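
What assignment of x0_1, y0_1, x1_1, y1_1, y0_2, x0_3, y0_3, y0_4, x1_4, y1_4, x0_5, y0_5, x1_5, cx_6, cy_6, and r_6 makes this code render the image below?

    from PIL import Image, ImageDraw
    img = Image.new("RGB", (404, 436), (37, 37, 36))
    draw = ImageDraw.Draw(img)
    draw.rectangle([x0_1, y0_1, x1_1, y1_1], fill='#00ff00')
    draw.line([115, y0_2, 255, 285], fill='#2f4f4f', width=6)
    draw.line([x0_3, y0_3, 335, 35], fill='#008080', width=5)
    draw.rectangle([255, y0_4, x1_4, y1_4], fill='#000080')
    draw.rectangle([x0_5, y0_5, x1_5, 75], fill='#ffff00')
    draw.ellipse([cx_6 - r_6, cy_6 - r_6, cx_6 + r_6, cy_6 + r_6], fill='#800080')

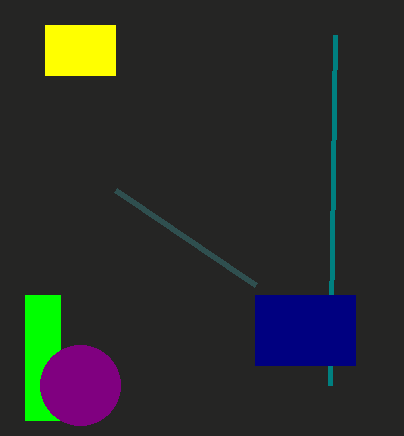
x0_1 = 25; y0_1 = 295; x1_1 = 60; y1_1 = 420; y0_2 = 190; x0_3 = 330; y0_3 = 385; y0_4 = 295; x1_4 = 355; y1_4 = 365; x0_5 = 45; y0_5 = 25; x1_5 = 115; cx_6 = 80; cy_6 = 385; r_6 = 40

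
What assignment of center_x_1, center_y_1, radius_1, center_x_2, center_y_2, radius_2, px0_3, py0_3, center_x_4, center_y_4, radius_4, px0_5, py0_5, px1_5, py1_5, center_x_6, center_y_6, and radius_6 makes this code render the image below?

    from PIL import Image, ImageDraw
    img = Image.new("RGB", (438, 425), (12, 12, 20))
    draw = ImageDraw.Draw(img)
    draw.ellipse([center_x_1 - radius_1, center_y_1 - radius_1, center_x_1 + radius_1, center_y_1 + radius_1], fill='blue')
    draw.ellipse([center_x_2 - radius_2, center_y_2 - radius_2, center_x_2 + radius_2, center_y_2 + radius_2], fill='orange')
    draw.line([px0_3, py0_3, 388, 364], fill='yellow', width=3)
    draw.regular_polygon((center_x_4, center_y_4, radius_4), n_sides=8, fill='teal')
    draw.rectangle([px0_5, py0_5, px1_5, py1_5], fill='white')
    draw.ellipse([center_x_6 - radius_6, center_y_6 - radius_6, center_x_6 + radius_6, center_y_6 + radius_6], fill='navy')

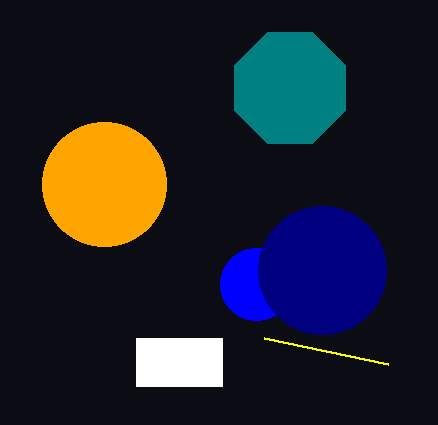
center_x_1 = 256
center_y_1 = 284
radius_1 = 36
center_x_2 = 104
center_y_2 = 184
radius_2 = 62
px0_3 = 264
py0_3 = 338
center_x_4 = 290
center_y_4 = 88
radius_4 = 60
px0_5 = 136
py0_5 = 338
px1_5 = 222
py1_5 = 386
center_x_6 = 322
center_y_6 = 270
radius_6 = 64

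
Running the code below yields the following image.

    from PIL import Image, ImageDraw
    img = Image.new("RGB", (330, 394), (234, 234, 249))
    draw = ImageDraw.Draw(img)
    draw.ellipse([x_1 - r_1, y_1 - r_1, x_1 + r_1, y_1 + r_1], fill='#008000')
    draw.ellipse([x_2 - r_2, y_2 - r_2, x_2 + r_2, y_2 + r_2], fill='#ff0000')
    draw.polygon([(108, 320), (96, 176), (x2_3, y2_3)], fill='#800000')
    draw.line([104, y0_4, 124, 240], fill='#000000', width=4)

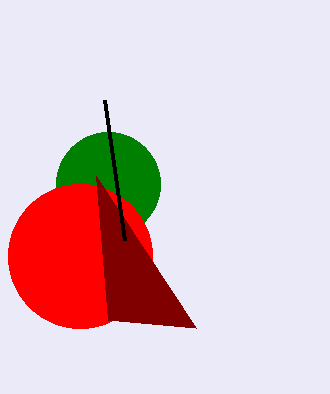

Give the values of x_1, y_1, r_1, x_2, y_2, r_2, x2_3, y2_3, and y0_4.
x_1 = 108
y_1 = 184
r_1 = 52
x_2 = 80
y_2 = 256
r_2 = 72
x2_3 = 196
y2_3 = 328
y0_4 = 100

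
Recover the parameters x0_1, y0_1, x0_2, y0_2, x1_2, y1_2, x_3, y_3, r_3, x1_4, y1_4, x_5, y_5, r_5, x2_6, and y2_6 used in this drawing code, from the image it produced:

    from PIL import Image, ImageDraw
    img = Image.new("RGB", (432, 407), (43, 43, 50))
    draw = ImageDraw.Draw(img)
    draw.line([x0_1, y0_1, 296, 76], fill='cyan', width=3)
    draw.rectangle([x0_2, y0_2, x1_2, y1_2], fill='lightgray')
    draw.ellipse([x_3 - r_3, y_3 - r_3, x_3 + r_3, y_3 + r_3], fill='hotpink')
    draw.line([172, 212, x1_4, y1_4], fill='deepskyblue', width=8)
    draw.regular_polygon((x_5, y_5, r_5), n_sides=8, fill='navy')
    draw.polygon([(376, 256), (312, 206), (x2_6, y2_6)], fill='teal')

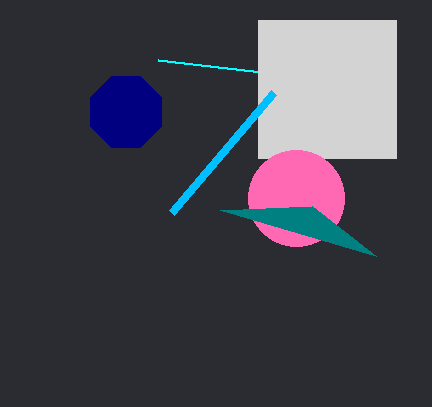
x0_1 = 158
y0_1 = 60
x0_2 = 258
y0_2 = 20
x1_2 = 396
y1_2 = 158
x_3 = 296
y_3 = 198
r_3 = 48
x1_4 = 274
y1_4 = 92
x_5 = 126
y_5 = 112
r_5 = 38
x2_6 = 220
y2_6 = 210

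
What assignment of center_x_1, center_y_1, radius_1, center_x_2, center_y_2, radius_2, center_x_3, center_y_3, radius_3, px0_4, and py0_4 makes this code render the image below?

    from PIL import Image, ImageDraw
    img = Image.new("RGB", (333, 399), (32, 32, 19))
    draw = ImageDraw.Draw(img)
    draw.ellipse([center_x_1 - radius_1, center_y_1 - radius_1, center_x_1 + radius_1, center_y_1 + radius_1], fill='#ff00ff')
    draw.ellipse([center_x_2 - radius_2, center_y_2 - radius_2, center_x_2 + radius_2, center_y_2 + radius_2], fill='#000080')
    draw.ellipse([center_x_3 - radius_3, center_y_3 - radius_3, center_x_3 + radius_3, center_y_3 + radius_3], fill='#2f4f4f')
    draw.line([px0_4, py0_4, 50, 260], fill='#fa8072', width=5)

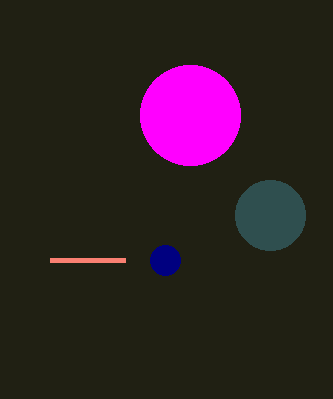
center_x_1 = 190
center_y_1 = 115
radius_1 = 50
center_x_2 = 165
center_y_2 = 260
radius_2 = 15
center_x_3 = 270
center_y_3 = 215
radius_3 = 35
px0_4 = 125
py0_4 = 260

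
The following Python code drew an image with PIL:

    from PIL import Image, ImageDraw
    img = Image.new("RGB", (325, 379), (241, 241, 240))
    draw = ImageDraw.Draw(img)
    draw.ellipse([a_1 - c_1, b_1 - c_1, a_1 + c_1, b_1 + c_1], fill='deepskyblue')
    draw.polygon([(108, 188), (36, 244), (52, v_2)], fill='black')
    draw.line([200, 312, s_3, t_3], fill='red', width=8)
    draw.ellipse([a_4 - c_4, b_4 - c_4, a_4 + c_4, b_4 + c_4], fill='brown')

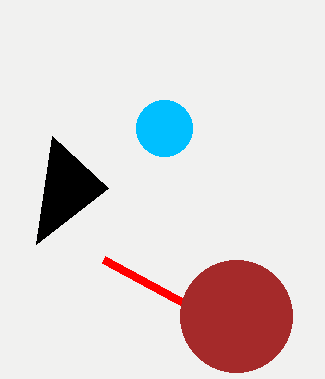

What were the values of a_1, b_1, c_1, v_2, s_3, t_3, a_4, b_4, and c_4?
a_1 = 164
b_1 = 128
c_1 = 28
v_2 = 136
s_3 = 104
t_3 = 260
a_4 = 236
b_4 = 316
c_4 = 56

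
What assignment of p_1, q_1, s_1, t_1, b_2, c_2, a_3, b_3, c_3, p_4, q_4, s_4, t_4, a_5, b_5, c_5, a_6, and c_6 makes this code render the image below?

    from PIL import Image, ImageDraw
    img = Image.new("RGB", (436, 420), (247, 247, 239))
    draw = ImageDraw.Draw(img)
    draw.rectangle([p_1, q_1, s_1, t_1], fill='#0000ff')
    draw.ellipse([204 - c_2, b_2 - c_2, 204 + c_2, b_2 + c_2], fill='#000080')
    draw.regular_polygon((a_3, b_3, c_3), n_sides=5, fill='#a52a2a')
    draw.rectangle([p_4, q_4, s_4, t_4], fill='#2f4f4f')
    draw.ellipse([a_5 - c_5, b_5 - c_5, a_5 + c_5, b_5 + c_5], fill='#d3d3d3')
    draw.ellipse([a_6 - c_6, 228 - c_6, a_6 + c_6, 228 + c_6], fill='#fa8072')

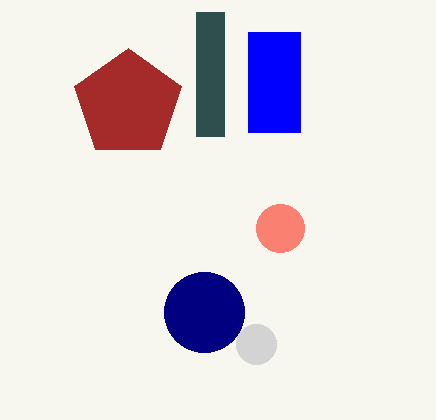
p_1 = 248, q_1 = 32, s_1 = 300, t_1 = 132, b_2 = 312, c_2 = 40, a_3 = 128, b_3 = 104, c_3 = 56, p_4 = 196, q_4 = 12, s_4 = 224, t_4 = 136, a_5 = 256, b_5 = 344, c_5 = 20, a_6 = 280, c_6 = 24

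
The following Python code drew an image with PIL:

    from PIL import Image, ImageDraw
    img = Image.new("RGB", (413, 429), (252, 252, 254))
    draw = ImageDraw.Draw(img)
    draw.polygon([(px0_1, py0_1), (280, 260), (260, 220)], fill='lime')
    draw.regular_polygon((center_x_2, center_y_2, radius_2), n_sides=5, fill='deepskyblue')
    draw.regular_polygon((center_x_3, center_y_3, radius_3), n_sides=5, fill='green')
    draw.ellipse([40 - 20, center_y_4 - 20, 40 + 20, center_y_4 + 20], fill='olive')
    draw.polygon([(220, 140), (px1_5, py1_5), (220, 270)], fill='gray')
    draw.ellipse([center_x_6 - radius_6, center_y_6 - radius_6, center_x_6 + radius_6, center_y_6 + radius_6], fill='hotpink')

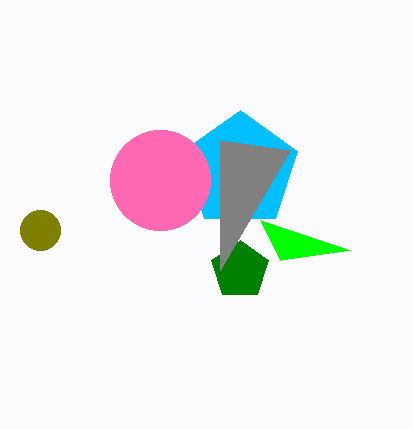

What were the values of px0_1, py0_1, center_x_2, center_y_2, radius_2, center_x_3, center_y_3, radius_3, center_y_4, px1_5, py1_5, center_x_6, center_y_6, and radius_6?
px0_1 = 350
py0_1 = 250
center_x_2 = 240
center_y_2 = 170
radius_2 = 60
center_x_3 = 240
center_y_3 = 270
radius_3 = 30
center_y_4 = 230
px1_5 = 290
py1_5 = 150
center_x_6 = 160
center_y_6 = 180
radius_6 = 50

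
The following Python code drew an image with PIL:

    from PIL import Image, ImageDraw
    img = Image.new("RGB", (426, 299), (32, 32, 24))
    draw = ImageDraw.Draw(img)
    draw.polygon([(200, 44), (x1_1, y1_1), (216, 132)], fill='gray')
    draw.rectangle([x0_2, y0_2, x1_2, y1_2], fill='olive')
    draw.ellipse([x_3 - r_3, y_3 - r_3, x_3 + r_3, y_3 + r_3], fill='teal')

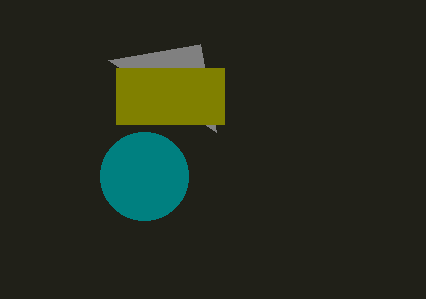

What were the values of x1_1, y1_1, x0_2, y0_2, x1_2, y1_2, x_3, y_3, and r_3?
x1_1 = 108
y1_1 = 60
x0_2 = 116
y0_2 = 68
x1_2 = 224
y1_2 = 124
x_3 = 144
y_3 = 176
r_3 = 44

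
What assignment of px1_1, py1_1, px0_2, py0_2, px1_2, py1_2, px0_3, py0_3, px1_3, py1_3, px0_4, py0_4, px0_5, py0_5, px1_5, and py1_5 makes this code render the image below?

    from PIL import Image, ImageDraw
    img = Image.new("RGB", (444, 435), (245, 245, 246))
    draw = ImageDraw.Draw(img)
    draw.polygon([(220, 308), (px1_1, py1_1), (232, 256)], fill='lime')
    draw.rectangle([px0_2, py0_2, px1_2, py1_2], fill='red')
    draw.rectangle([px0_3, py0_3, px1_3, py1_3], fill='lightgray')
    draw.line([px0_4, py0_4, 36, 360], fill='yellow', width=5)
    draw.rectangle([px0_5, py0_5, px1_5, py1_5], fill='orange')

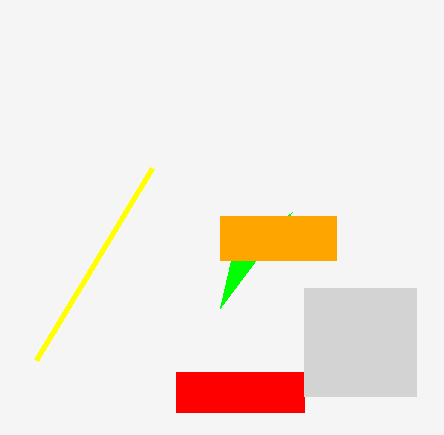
px1_1 = 292; py1_1 = 212; px0_2 = 176; py0_2 = 372; px1_2 = 304; py1_2 = 412; px0_3 = 304; py0_3 = 288; px1_3 = 416; py1_3 = 396; px0_4 = 152; py0_4 = 168; px0_5 = 220; py0_5 = 216; px1_5 = 336; py1_5 = 260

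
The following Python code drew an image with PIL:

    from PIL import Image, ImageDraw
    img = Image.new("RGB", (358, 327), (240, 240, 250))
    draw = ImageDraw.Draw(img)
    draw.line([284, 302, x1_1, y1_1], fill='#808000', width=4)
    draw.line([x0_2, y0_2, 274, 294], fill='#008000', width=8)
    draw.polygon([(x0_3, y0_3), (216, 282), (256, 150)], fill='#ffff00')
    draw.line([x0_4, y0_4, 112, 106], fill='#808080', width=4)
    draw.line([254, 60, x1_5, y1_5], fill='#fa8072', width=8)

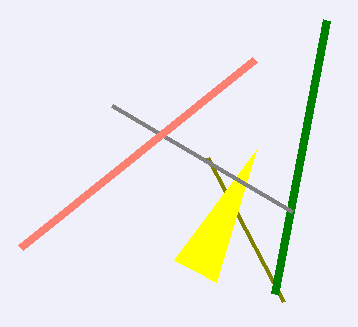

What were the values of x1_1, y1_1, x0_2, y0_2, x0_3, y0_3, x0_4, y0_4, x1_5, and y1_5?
x1_1 = 208; y1_1 = 158; x0_2 = 326; y0_2 = 20; x0_3 = 174; y0_3 = 260; x0_4 = 292; y0_4 = 212; x1_5 = 20; y1_5 = 248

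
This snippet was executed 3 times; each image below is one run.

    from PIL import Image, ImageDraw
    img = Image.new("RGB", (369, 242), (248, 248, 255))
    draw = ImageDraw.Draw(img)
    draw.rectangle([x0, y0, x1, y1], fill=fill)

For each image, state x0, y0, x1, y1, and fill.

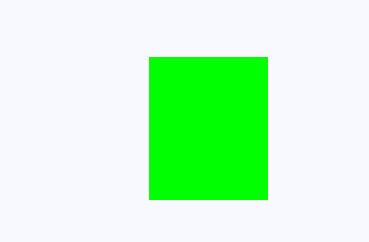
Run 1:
x0 = 149
y0 = 57
x1 = 267
y1 = 199
fill = 'lime'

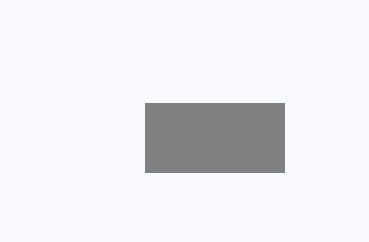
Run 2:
x0 = 145; y0 = 103; x1 = 284; y1 = 172; fill = 'gray'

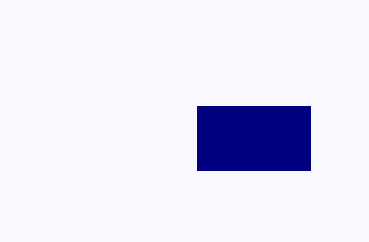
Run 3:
x0 = 197, y0 = 106, x1 = 310, y1 = 170, fill = 'navy'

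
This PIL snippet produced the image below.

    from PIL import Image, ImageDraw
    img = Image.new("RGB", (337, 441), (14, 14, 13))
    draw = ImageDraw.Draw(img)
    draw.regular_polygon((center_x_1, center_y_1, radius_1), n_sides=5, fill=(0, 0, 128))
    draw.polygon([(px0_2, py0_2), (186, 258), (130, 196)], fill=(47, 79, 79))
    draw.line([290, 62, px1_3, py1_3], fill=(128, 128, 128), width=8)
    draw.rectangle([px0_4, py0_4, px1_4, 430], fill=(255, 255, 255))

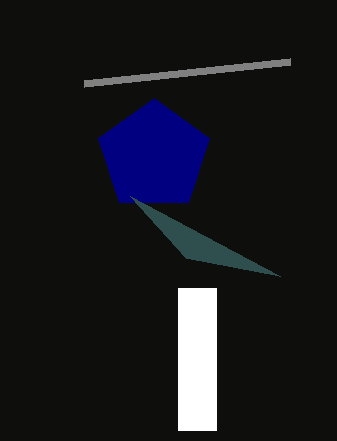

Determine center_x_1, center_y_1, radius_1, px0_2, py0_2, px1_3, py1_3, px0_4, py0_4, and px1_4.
center_x_1 = 154
center_y_1 = 156
radius_1 = 58
px0_2 = 280
py0_2 = 276
px1_3 = 84
py1_3 = 84
px0_4 = 178
py0_4 = 288
px1_4 = 216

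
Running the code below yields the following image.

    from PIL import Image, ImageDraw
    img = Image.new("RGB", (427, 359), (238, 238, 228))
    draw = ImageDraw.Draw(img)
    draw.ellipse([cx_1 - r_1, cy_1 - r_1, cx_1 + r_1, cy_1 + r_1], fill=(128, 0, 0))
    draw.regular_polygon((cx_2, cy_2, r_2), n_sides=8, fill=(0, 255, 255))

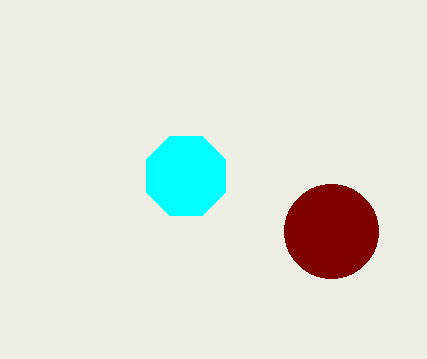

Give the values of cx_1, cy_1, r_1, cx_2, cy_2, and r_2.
cx_1 = 331, cy_1 = 231, r_1 = 47, cx_2 = 186, cy_2 = 176, r_2 = 43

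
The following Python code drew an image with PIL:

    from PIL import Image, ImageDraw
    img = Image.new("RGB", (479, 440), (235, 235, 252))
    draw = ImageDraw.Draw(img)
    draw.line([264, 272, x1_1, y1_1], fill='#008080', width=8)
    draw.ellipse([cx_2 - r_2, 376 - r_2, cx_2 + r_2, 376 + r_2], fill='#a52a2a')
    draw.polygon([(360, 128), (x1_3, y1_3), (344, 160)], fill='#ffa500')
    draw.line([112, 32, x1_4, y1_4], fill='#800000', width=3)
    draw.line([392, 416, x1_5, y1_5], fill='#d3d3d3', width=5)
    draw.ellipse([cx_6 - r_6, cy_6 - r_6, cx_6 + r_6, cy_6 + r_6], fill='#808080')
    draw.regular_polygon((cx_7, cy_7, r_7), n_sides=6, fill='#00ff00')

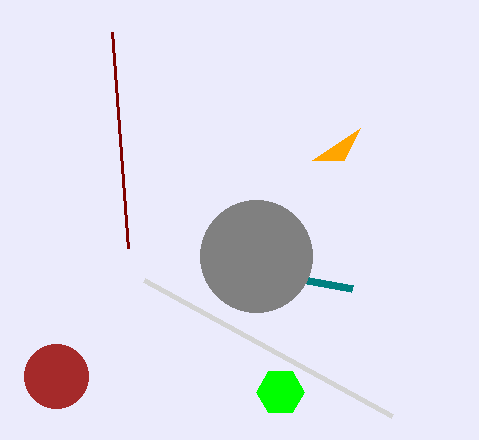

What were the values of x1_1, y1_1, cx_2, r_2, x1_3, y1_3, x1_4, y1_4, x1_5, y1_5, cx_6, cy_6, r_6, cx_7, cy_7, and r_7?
x1_1 = 352; y1_1 = 288; cx_2 = 56; r_2 = 32; x1_3 = 312; y1_3 = 160; x1_4 = 128; y1_4 = 248; x1_5 = 144; y1_5 = 280; cx_6 = 256; cy_6 = 256; r_6 = 56; cx_7 = 280; cy_7 = 392; r_7 = 24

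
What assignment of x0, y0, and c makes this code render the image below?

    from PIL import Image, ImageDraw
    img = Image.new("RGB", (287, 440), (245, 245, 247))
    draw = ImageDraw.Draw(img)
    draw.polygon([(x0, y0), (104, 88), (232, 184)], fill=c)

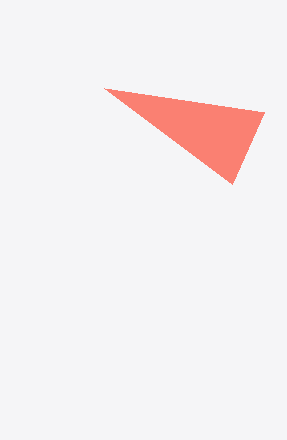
x0 = 264, y0 = 112, c = 'salmon'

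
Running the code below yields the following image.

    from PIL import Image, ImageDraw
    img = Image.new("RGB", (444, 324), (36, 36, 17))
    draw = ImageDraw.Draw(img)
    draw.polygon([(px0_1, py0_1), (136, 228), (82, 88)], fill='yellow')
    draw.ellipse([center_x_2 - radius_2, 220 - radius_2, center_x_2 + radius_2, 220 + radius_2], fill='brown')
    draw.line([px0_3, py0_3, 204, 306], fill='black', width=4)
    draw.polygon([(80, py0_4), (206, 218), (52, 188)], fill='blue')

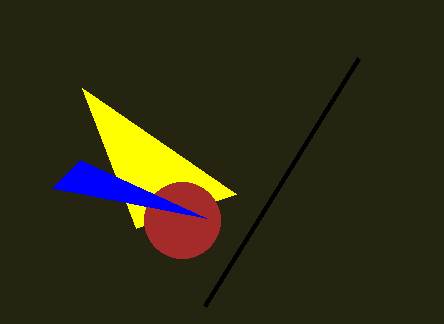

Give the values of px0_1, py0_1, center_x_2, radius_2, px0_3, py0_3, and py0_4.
px0_1 = 236; py0_1 = 194; center_x_2 = 182; radius_2 = 38; px0_3 = 358; py0_3 = 58; py0_4 = 160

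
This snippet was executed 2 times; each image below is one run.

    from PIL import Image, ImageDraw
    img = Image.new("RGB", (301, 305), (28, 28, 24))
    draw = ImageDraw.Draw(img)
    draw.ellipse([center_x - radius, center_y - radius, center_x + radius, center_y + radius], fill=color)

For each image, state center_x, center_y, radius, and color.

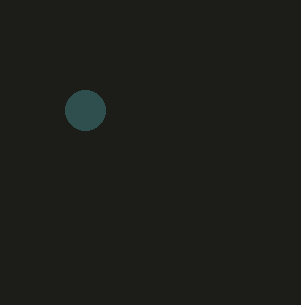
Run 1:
center_x = 85; center_y = 110; radius = 20; color = 'darkslategray'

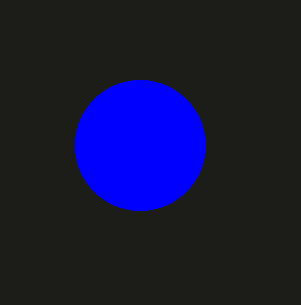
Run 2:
center_x = 140; center_y = 145; radius = 65; color = 'blue'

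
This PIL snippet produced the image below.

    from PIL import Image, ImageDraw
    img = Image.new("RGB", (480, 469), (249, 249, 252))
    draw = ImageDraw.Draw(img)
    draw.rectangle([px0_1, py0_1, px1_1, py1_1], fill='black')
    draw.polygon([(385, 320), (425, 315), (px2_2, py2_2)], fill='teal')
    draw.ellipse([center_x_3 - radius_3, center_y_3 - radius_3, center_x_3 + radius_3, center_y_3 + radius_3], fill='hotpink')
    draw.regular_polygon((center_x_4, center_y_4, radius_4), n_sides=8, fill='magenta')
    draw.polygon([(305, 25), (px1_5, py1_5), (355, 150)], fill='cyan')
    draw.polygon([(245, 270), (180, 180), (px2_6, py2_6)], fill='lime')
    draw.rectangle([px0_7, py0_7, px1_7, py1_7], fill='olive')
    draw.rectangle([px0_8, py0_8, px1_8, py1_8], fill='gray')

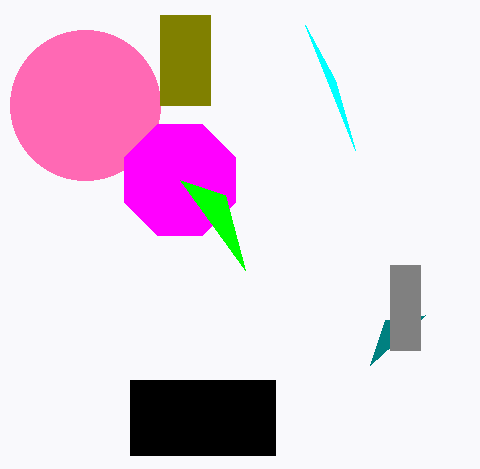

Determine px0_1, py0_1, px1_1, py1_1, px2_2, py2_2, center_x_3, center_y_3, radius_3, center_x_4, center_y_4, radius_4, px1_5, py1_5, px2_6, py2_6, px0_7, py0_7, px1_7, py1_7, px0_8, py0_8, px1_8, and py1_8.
px0_1 = 130
py0_1 = 380
px1_1 = 275
py1_1 = 455
px2_2 = 370
py2_2 = 365
center_x_3 = 85
center_y_3 = 105
radius_3 = 75
center_x_4 = 180
center_y_4 = 180
radius_4 = 60
px1_5 = 335
py1_5 = 80
px2_6 = 225
py2_6 = 195
px0_7 = 160
py0_7 = 15
px1_7 = 210
py1_7 = 105
px0_8 = 390
py0_8 = 265
px1_8 = 420
py1_8 = 350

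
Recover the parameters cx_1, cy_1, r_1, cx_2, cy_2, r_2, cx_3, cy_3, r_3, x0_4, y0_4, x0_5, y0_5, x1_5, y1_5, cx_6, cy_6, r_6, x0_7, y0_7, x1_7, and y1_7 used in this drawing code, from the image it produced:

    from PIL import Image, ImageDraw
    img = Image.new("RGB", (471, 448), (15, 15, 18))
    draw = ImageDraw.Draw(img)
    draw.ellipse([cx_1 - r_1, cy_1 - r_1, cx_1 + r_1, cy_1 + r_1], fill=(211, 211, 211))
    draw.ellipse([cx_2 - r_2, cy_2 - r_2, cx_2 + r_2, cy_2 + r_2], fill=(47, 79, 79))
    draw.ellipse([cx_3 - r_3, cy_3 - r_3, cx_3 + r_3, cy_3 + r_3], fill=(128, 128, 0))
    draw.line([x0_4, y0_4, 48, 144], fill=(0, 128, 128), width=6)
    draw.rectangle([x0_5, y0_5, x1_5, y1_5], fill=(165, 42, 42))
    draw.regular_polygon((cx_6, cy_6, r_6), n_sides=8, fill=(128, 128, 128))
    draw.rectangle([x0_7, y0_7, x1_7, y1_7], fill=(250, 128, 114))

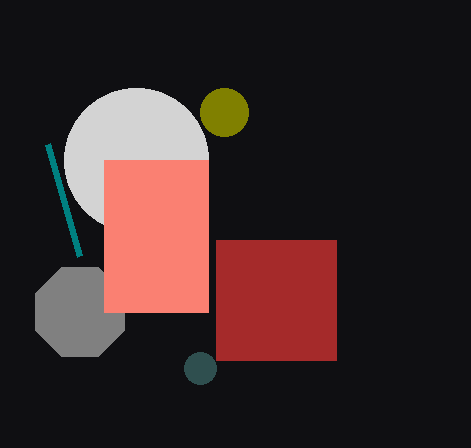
cx_1 = 136; cy_1 = 160; r_1 = 72; cx_2 = 200; cy_2 = 368; r_2 = 16; cx_3 = 224; cy_3 = 112; r_3 = 24; x0_4 = 80; y0_4 = 256; x0_5 = 216; y0_5 = 240; x1_5 = 336; y1_5 = 360; cx_6 = 80; cy_6 = 312; r_6 = 48; x0_7 = 104; y0_7 = 160; x1_7 = 208; y1_7 = 312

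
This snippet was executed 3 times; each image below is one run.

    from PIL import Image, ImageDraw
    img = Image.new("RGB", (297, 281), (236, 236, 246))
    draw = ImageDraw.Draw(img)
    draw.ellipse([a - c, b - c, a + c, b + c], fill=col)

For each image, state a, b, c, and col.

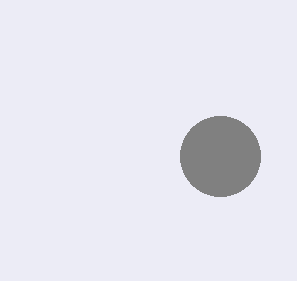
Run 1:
a = 220
b = 156
c = 40
col = 'gray'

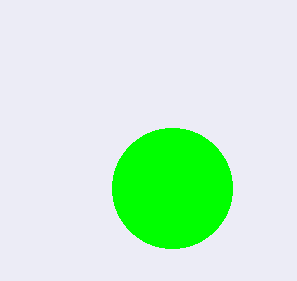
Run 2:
a = 172; b = 188; c = 60; col = 'lime'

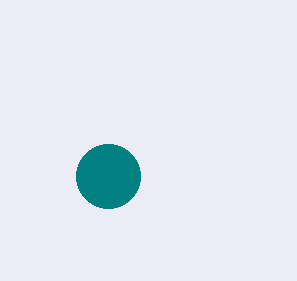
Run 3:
a = 108
b = 176
c = 32
col = 'teal'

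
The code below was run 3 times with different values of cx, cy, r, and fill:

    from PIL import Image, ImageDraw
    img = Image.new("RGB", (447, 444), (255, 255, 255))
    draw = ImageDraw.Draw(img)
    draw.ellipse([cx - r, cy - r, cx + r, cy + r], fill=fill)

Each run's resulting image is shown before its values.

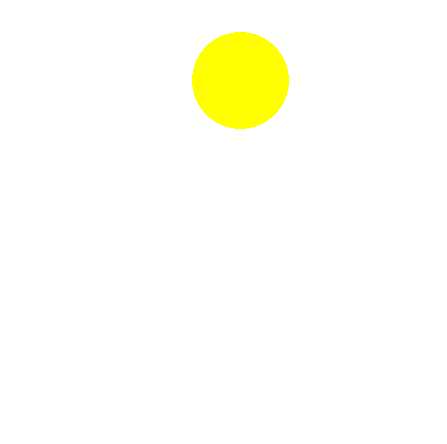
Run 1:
cx = 240
cy = 80
r = 48
fill = 'yellow'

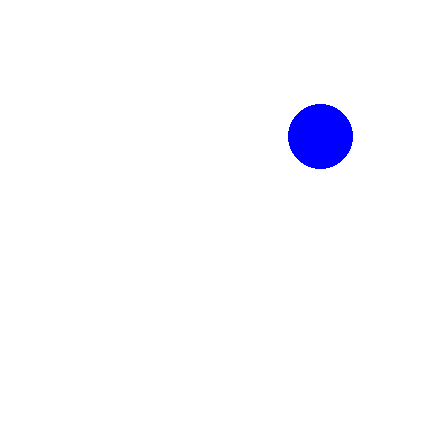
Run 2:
cx = 320; cy = 136; r = 32; fill = 'blue'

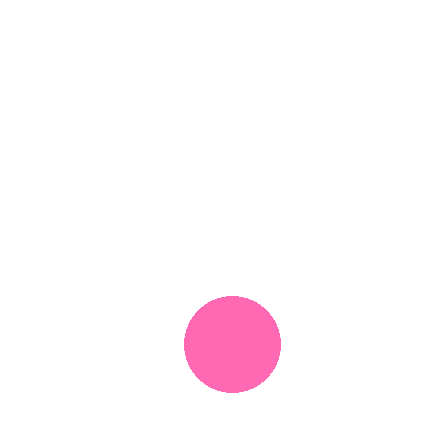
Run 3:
cx = 232
cy = 344
r = 48
fill = 'hotpink'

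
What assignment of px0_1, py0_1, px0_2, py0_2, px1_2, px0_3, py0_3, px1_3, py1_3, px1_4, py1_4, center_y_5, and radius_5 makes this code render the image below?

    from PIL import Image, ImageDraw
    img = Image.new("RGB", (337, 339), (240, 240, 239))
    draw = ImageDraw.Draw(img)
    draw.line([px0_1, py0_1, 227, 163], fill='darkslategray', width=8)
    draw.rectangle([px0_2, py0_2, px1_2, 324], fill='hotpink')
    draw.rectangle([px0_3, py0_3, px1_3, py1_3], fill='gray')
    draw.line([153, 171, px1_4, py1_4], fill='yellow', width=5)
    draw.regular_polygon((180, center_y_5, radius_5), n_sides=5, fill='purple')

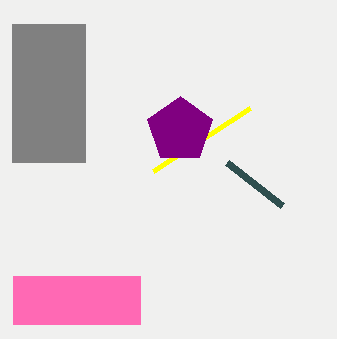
px0_1 = 282, py0_1 = 206, px0_2 = 13, py0_2 = 276, px1_2 = 140, px0_3 = 12, py0_3 = 24, px1_3 = 85, py1_3 = 162, px1_4 = 250, py1_4 = 108, center_y_5 = 130, radius_5 = 34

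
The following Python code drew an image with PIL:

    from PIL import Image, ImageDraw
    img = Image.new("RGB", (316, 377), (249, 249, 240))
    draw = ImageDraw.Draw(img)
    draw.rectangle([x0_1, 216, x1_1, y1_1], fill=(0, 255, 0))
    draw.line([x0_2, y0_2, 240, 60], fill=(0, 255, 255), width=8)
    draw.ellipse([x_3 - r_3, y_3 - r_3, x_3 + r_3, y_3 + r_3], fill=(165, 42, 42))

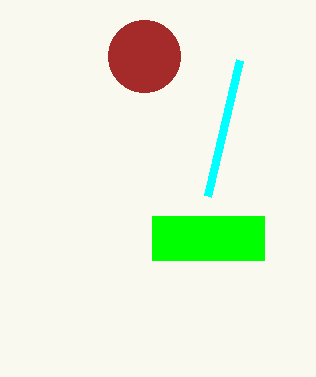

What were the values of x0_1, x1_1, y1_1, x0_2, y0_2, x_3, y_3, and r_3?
x0_1 = 152
x1_1 = 264
y1_1 = 260
x0_2 = 208
y0_2 = 196
x_3 = 144
y_3 = 56
r_3 = 36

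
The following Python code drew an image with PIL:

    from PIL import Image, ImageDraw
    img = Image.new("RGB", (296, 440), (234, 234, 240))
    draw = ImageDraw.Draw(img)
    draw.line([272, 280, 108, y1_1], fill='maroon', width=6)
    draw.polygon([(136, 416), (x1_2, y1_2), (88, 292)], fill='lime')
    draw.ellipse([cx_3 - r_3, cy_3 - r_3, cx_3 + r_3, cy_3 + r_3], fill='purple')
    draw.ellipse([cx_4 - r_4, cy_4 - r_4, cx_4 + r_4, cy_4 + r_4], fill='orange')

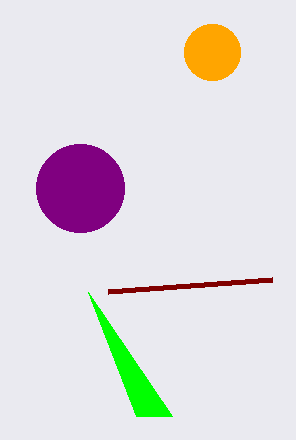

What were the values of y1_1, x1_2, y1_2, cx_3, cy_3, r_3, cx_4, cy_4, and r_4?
y1_1 = 292, x1_2 = 172, y1_2 = 416, cx_3 = 80, cy_3 = 188, r_3 = 44, cx_4 = 212, cy_4 = 52, r_4 = 28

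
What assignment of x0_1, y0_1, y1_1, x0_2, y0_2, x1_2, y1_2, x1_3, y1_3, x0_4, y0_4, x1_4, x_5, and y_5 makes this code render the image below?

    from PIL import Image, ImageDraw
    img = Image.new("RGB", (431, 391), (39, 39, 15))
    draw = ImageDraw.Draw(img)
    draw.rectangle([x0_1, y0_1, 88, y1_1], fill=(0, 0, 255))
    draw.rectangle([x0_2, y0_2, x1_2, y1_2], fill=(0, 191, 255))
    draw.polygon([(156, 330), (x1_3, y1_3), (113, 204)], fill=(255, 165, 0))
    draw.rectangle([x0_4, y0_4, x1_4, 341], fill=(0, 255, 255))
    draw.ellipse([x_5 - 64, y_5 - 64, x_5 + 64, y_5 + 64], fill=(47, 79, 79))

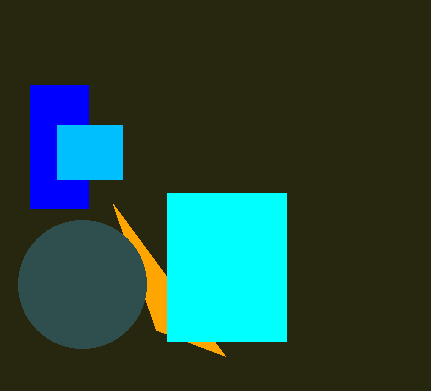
x0_1 = 30
y0_1 = 85
y1_1 = 208
x0_2 = 57
y0_2 = 125
x1_2 = 122
y1_2 = 179
x1_3 = 225
y1_3 = 356
x0_4 = 167
y0_4 = 193
x1_4 = 286
x_5 = 82
y_5 = 284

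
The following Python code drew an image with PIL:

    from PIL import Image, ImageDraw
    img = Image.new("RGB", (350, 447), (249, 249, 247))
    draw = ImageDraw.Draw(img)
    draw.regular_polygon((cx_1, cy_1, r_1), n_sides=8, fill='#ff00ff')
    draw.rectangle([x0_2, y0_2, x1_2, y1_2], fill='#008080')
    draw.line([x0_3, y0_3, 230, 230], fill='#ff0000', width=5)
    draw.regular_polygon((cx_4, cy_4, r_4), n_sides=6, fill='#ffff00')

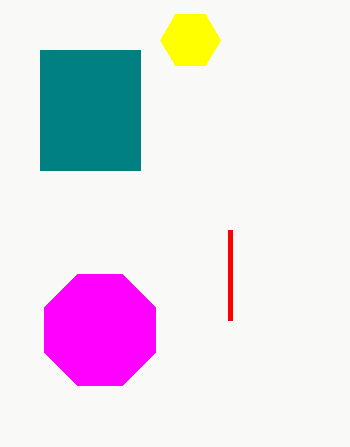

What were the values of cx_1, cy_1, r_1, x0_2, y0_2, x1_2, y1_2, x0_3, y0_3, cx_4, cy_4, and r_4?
cx_1 = 100; cy_1 = 330; r_1 = 60; x0_2 = 40; y0_2 = 50; x1_2 = 140; y1_2 = 170; x0_3 = 230; y0_3 = 320; cx_4 = 190; cy_4 = 40; r_4 = 30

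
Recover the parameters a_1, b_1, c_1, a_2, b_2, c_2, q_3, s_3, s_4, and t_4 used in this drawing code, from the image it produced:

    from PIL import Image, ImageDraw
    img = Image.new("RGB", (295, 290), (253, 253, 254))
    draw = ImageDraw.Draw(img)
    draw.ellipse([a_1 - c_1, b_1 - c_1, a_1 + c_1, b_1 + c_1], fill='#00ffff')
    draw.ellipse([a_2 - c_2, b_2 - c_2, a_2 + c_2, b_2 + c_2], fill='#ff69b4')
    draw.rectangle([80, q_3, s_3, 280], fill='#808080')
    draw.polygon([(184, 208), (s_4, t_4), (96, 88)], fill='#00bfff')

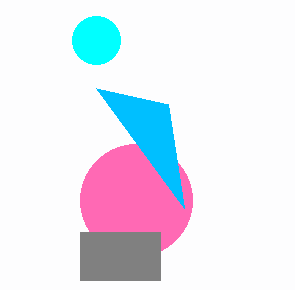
a_1 = 96, b_1 = 40, c_1 = 24, a_2 = 136, b_2 = 200, c_2 = 56, q_3 = 232, s_3 = 160, s_4 = 168, t_4 = 104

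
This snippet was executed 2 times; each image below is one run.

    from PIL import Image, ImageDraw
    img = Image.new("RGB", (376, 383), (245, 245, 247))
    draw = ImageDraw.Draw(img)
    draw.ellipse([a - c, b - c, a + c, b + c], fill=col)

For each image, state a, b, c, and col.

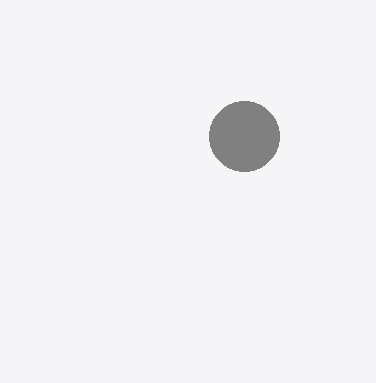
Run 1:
a = 244
b = 136
c = 35
col = 'gray'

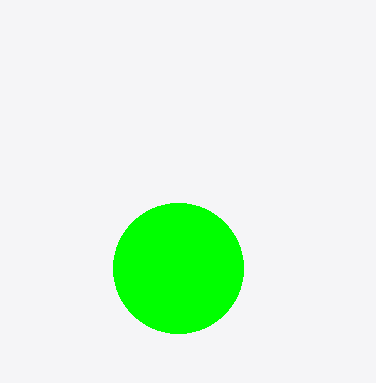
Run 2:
a = 178, b = 268, c = 65, col = 'lime'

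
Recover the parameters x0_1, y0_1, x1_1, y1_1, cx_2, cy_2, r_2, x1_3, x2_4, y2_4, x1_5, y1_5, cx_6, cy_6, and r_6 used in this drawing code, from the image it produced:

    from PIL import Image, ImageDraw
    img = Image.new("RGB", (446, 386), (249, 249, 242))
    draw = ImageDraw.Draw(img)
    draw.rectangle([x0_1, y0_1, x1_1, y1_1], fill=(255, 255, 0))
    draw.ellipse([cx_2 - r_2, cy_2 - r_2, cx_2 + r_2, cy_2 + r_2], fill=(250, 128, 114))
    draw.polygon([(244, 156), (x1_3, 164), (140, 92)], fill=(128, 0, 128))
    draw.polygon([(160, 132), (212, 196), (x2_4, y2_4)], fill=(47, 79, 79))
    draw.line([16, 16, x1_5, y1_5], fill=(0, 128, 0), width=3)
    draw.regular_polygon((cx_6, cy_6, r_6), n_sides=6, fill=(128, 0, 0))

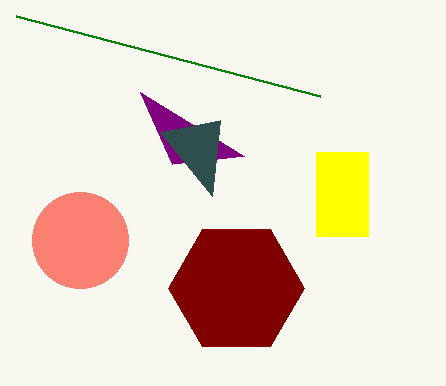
x0_1 = 316
y0_1 = 152
x1_1 = 368
y1_1 = 236
cx_2 = 80
cy_2 = 240
r_2 = 48
x1_3 = 172
x2_4 = 220
y2_4 = 120
x1_5 = 320
y1_5 = 96
cx_6 = 236
cy_6 = 288
r_6 = 68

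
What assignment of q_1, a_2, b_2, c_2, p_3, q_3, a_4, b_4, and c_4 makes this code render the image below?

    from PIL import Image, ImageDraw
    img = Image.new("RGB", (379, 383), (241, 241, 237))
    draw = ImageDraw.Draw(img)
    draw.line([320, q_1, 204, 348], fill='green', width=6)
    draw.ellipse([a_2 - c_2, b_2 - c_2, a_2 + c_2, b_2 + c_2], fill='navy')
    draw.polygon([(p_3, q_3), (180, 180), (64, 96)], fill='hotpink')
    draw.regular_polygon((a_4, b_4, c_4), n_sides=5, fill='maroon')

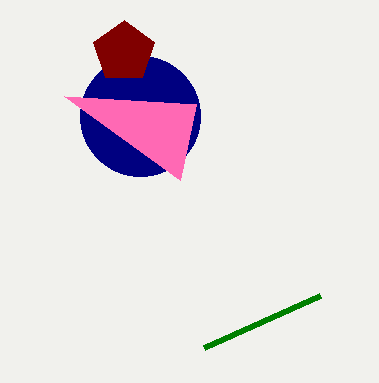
q_1 = 296
a_2 = 140
b_2 = 116
c_2 = 60
p_3 = 196
q_3 = 104
a_4 = 124
b_4 = 52
c_4 = 32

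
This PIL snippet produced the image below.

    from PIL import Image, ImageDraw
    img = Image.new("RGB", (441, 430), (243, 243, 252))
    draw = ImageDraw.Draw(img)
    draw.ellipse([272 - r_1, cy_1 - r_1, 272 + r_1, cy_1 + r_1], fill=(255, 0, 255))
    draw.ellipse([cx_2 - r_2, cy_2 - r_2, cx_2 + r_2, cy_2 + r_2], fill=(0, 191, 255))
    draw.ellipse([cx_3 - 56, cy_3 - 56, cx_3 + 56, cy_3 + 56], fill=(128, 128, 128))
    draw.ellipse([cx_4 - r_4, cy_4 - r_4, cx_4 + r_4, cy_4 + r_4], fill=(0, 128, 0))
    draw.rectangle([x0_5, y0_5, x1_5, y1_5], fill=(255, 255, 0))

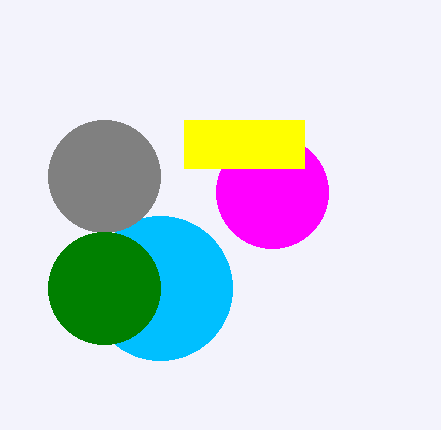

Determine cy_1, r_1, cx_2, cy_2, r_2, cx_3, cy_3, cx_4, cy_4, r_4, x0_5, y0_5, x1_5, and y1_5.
cy_1 = 192
r_1 = 56
cx_2 = 160
cy_2 = 288
r_2 = 72
cx_3 = 104
cy_3 = 176
cx_4 = 104
cy_4 = 288
r_4 = 56
x0_5 = 184
y0_5 = 120
x1_5 = 304
y1_5 = 168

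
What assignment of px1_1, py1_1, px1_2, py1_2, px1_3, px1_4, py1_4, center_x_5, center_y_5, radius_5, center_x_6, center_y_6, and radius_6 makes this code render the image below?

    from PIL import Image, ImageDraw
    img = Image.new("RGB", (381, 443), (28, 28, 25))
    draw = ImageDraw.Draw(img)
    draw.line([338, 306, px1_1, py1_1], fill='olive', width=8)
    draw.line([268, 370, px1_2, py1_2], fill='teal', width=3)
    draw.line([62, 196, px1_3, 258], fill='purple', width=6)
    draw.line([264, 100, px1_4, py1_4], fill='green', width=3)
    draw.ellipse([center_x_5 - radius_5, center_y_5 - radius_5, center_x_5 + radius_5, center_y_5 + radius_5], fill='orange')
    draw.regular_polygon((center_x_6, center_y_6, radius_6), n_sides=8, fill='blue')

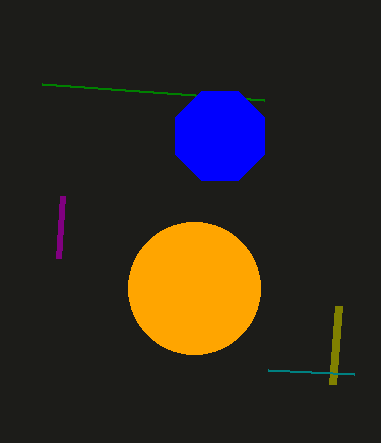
px1_1 = 332, py1_1 = 384, px1_2 = 354, py1_2 = 374, px1_3 = 58, px1_4 = 42, py1_4 = 84, center_x_5 = 194, center_y_5 = 288, radius_5 = 66, center_x_6 = 220, center_y_6 = 136, radius_6 = 48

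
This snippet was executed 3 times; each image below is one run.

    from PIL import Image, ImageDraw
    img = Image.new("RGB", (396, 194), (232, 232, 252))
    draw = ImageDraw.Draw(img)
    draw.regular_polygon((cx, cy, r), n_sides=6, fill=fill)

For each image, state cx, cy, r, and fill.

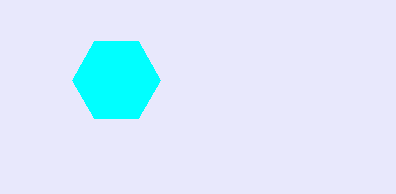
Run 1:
cx = 116, cy = 80, r = 44, fill = 'cyan'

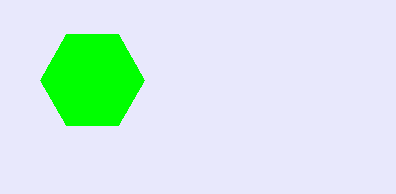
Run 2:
cx = 92
cy = 80
r = 52
fill = 'lime'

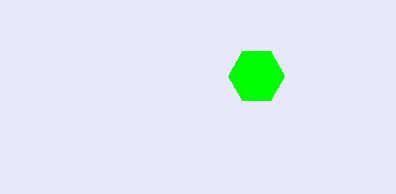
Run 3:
cx = 256
cy = 76
r = 28
fill = 'lime'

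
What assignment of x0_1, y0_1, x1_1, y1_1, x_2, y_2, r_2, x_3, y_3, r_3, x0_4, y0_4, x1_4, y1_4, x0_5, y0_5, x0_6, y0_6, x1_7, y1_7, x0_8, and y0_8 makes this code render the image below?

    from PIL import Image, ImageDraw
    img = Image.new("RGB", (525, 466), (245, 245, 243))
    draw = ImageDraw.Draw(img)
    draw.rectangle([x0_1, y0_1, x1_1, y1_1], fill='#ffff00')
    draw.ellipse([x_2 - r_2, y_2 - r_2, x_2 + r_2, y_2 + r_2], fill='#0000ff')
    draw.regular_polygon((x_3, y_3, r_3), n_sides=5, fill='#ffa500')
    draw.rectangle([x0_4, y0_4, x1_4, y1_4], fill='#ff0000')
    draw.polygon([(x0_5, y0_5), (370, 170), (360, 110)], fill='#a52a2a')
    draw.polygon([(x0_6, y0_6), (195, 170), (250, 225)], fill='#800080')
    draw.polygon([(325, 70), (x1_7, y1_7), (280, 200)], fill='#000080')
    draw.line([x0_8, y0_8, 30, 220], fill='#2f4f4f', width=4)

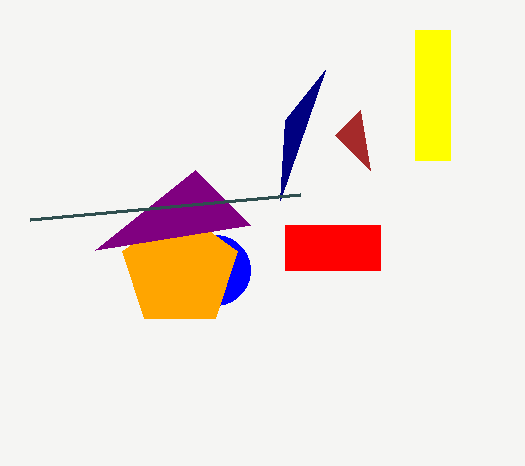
x0_1 = 415, y0_1 = 30, x1_1 = 450, y1_1 = 160, x_2 = 215, y_2 = 270, r_2 = 35, x_3 = 180, y_3 = 270, r_3 = 60, x0_4 = 285, y0_4 = 225, x1_4 = 380, y1_4 = 270, x0_5 = 335, y0_5 = 135, x0_6 = 95, y0_6 = 250, x1_7 = 285, y1_7 = 120, x0_8 = 300, y0_8 = 195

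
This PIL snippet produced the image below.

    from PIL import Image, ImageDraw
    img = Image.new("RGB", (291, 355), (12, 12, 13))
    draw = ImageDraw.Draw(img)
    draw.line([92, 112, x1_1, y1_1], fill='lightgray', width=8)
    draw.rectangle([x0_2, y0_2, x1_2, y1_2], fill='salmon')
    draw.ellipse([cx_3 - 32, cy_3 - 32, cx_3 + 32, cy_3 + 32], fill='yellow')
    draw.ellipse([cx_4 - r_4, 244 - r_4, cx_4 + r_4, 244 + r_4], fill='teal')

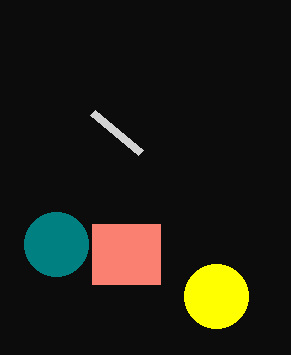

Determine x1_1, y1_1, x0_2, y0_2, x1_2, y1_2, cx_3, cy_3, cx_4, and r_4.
x1_1 = 140
y1_1 = 152
x0_2 = 92
y0_2 = 224
x1_2 = 160
y1_2 = 284
cx_3 = 216
cy_3 = 296
cx_4 = 56
r_4 = 32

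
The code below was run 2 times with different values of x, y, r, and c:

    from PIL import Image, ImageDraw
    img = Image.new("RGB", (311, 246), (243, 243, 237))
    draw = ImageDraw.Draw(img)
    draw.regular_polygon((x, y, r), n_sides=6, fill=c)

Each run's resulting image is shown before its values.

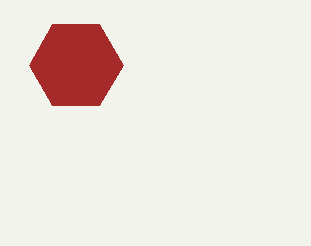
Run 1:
x = 76; y = 65; r = 47; c = 'brown'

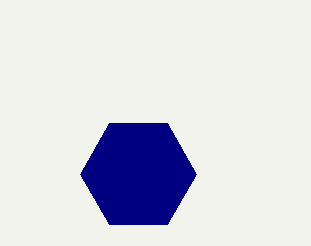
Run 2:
x = 138, y = 174, r = 58, c = 'navy'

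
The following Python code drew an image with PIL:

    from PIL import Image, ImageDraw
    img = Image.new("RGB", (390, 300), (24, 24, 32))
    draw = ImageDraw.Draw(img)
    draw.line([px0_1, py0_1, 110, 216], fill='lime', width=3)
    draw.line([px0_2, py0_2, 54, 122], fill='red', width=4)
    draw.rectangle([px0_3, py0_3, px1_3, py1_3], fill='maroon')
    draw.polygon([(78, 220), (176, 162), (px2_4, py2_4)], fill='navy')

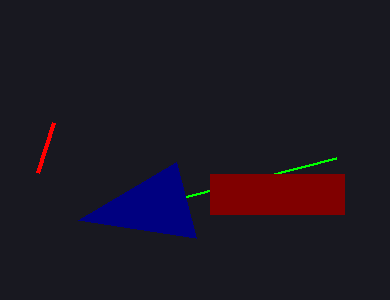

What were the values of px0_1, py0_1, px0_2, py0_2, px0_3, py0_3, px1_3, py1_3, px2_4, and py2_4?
px0_1 = 336; py0_1 = 158; px0_2 = 38; py0_2 = 172; px0_3 = 210; py0_3 = 174; px1_3 = 344; py1_3 = 214; px2_4 = 196; py2_4 = 238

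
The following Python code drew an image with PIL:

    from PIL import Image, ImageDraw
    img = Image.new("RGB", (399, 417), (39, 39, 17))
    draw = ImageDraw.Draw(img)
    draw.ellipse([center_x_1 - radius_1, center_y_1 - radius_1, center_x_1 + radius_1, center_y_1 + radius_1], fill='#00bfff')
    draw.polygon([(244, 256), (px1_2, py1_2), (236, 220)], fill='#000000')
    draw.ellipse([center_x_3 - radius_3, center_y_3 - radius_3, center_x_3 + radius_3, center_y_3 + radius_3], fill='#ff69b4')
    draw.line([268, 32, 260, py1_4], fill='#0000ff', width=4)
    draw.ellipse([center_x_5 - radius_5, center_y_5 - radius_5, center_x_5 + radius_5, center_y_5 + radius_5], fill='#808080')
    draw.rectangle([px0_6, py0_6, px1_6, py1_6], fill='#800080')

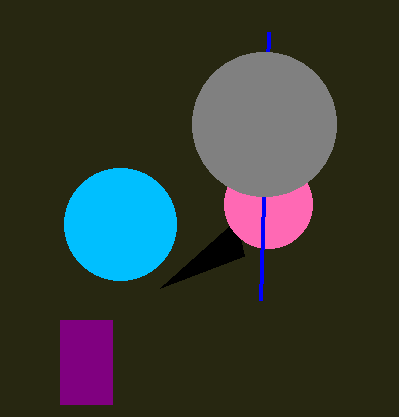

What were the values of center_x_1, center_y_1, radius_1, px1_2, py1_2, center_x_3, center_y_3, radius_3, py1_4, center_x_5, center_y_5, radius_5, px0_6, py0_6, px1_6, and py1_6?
center_x_1 = 120
center_y_1 = 224
radius_1 = 56
px1_2 = 160
py1_2 = 288
center_x_3 = 268
center_y_3 = 204
radius_3 = 44
py1_4 = 300
center_x_5 = 264
center_y_5 = 124
radius_5 = 72
px0_6 = 60
py0_6 = 320
px1_6 = 112
py1_6 = 404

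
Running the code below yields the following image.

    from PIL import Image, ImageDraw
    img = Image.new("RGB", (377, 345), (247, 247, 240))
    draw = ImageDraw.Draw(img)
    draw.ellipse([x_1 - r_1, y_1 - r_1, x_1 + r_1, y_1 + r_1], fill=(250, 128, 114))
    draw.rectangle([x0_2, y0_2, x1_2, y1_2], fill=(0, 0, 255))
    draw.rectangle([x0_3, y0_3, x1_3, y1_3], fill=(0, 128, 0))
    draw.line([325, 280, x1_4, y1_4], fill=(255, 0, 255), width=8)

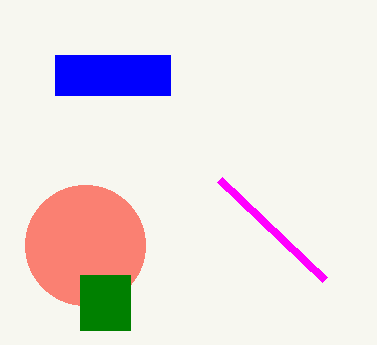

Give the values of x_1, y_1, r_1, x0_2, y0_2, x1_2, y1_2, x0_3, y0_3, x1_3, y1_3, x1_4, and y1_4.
x_1 = 85; y_1 = 245; r_1 = 60; x0_2 = 55; y0_2 = 55; x1_2 = 170; y1_2 = 95; x0_3 = 80; y0_3 = 275; x1_3 = 130; y1_3 = 330; x1_4 = 220; y1_4 = 180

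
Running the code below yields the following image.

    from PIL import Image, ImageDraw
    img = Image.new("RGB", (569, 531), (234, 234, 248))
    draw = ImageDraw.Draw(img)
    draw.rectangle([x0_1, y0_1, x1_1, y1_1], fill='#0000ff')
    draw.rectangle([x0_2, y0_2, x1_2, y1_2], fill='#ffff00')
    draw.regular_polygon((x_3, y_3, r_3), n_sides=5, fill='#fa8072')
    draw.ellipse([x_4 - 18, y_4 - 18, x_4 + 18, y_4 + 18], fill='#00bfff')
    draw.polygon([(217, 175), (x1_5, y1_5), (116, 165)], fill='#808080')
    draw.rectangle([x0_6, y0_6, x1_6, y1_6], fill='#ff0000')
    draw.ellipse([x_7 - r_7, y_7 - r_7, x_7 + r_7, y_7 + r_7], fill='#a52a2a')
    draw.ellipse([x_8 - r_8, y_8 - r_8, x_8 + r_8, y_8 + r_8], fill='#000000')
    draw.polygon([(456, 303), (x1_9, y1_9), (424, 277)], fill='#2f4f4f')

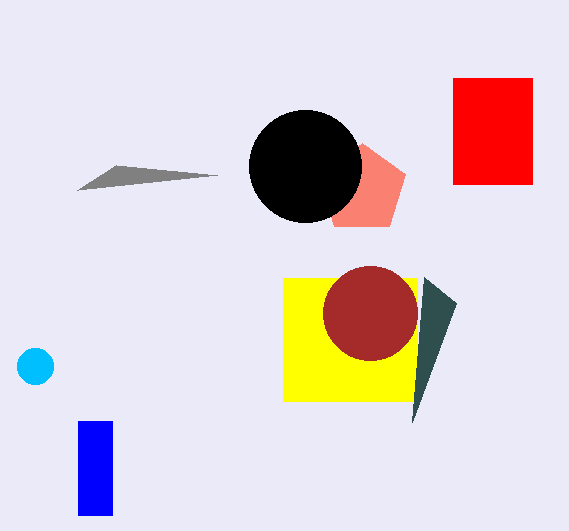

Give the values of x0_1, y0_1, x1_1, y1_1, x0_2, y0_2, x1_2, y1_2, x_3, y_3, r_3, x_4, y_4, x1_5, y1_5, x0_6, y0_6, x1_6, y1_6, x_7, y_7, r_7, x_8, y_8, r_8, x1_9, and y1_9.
x0_1 = 78; y0_1 = 421; x1_1 = 112; y1_1 = 515; x0_2 = 283; y0_2 = 278; x1_2 = 417; y1_2 = 401; x_3 = 362; y_3 = 189; r_3 = 46; x_4 = 35; y_4 = 366; x1_5 = 77; y1_5 = 190; x0_6 = 453; y0_6 = 78; x1_6 = 532; y1_6 = 184; x_7 = 370; y_7 = 313; r_7 = 47; x_8 = 305; y_8 = 166; r_8 = 56; x1_9 = 412; y1_9 = 422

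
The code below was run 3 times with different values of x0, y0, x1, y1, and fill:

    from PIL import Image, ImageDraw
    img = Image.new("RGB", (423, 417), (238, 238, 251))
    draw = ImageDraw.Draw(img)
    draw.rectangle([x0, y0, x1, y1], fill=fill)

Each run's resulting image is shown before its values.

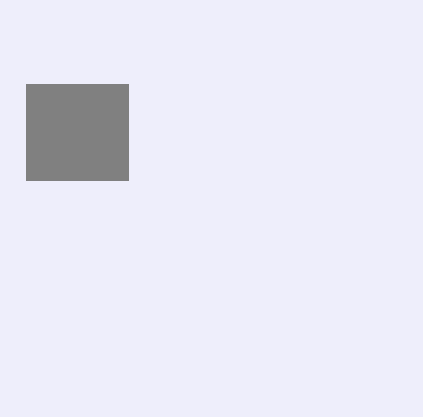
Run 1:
x0 = 26; y0 = 84; x1 = 128; y1 = 180; fill = 'gray'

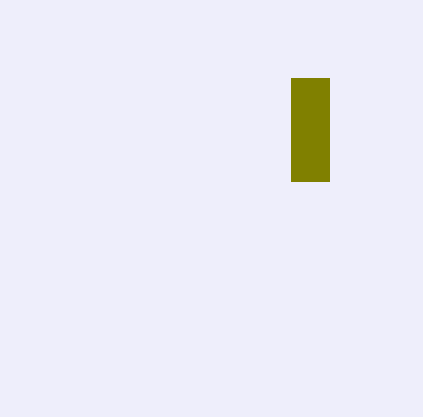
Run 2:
x0 = 291; y0 = 78; x1 = 329; y1 = 181; fill = 'olive'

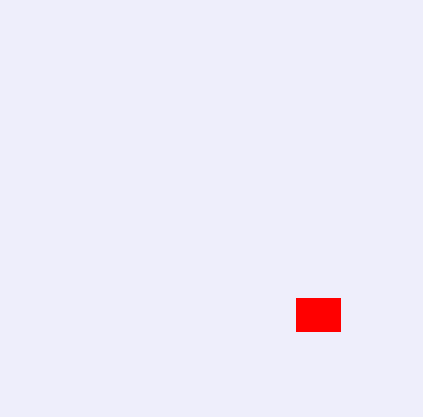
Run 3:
x0 = 296, y0 = 298, x1 = 340, y1 = 331, fill = 'red'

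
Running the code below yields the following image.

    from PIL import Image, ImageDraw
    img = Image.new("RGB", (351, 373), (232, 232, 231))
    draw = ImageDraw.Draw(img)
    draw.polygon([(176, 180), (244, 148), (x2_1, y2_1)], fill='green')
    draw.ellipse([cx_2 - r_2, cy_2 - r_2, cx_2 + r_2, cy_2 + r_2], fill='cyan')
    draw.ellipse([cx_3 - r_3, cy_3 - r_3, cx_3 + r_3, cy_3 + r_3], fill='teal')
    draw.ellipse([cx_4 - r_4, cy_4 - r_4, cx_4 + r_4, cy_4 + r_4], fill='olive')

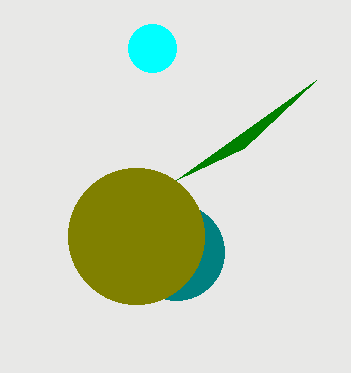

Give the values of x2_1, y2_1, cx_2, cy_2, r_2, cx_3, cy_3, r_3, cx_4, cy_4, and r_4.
x2_1 = 316
y2_1 = 80
cx_2 = 152
cy_2 = 48
r_2 = 24
cx_3 = 176
cy_3 = 252
r_3 = 48
cx_4 = 136
cy_4 = 236
r_4 = 68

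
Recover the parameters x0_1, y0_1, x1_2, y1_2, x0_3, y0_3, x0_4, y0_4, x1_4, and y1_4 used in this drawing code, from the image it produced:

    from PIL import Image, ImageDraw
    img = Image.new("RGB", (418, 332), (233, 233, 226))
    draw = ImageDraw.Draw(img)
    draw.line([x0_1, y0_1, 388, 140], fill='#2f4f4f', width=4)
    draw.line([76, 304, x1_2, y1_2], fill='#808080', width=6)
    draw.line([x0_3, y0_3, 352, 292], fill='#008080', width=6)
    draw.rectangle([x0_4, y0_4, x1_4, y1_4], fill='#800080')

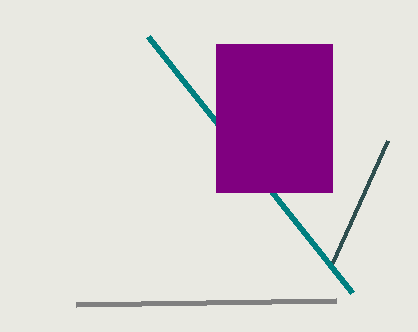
x0_1 = 332
y0_1 = 264
x1_2 = 336
y1_2 = 300
x0_3 = 148
y0_3 = 36
x0_4 = 216
y0_4 = 44
x1_4 = 332
y1_4 = 192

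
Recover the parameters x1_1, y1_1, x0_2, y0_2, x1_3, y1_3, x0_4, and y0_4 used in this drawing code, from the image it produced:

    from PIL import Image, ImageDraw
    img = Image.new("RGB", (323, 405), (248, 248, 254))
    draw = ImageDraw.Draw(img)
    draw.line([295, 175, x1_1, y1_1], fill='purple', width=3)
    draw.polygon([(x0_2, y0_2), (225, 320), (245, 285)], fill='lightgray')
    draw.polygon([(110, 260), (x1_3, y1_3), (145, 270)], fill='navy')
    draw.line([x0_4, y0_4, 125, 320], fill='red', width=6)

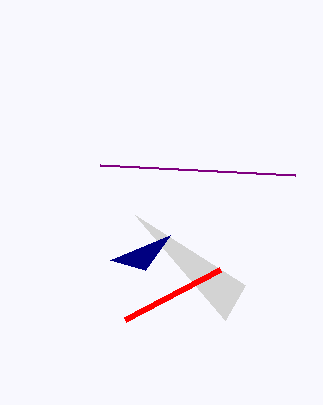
x1_1 = 100; y1_1 = 165; x0_2 = 135; y0_2 = 215; x1_3 = 170; y1_3 = 235; x0_4 = 220; y0_4 = 270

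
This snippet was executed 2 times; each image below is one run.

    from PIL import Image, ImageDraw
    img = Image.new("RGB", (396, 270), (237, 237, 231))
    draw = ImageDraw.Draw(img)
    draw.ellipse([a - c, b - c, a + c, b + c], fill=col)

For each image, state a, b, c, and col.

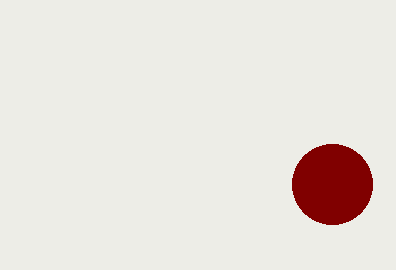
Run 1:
a = 332, b = 184, c = 40, col = 'maroon'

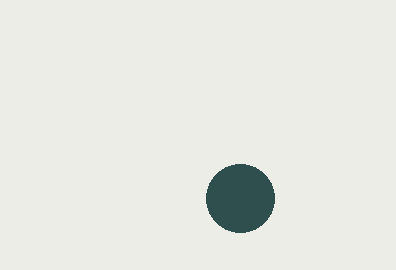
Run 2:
a = 240
b = 198
c = 34
col = 'darkslategray'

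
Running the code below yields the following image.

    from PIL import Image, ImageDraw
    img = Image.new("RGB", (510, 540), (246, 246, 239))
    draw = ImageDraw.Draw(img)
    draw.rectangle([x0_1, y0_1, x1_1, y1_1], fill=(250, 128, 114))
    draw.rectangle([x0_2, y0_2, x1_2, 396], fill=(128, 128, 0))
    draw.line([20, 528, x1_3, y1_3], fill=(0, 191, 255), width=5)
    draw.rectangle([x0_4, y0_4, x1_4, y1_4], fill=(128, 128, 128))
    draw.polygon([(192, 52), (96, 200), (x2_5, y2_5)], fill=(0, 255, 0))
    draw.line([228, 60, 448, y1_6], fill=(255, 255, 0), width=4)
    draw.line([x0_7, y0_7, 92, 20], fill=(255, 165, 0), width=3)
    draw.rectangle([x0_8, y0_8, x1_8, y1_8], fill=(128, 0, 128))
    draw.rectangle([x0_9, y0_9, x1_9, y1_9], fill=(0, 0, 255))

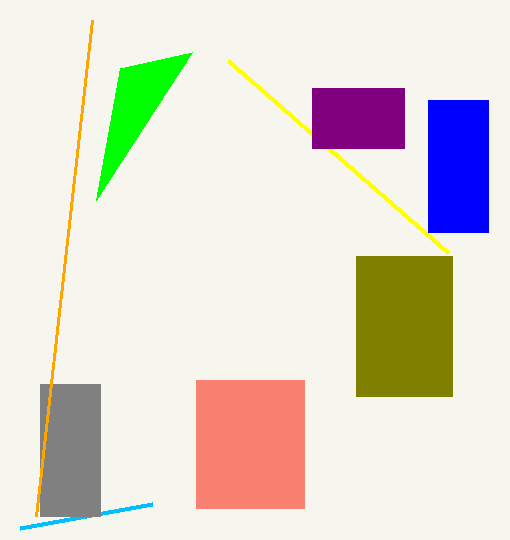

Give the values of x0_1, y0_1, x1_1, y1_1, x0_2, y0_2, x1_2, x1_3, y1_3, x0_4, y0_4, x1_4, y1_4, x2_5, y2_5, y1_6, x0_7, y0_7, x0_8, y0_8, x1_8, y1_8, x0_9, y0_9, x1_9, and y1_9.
x0_1 = 196; y0_1 = 380; x1_1 = 304; y1_1 = 508; x0_2 = 356; y0_2 = 256; x1_2 = 452; x1_3 = 152; y1_3 = 504; x0_4 = 40; y0_4 = 384; x1_4 = 100; y1_4 = 516; x2_5 = 120; y2_5 = 68; y1_6 = 252; x0_7 = 36; y0_7 = 516; x0_8 = 312; y0_8 = 88; x1_8 = 404; y1_8 = 148; x0_9 = 428; y0_9 = 100; x1_9 = 488; y1_9 = 232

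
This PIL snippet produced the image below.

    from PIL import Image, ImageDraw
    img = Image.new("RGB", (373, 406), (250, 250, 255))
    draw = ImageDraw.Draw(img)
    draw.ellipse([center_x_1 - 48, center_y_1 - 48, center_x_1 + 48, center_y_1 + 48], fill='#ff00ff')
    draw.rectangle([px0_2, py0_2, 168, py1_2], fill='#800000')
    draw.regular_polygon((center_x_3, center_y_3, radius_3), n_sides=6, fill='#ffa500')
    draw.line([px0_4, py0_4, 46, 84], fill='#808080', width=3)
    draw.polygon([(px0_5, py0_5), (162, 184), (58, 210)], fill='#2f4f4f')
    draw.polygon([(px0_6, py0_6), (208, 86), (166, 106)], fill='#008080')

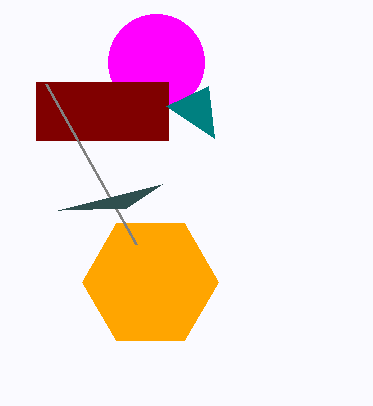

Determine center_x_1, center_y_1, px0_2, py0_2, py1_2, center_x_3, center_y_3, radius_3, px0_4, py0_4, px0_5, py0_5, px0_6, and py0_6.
center_x_1 = 156, center_y_1 = 62, px0_2 = 36, py0_2 = 82, py1_2 = 140, center_x_3 = 150, center_y_3 = 282, radius_3 = 68, px0_4 = 136, py0_4 = 244, px0_5 = 126, py0_5 = 208, px0_6 = 214, py0_6 = 138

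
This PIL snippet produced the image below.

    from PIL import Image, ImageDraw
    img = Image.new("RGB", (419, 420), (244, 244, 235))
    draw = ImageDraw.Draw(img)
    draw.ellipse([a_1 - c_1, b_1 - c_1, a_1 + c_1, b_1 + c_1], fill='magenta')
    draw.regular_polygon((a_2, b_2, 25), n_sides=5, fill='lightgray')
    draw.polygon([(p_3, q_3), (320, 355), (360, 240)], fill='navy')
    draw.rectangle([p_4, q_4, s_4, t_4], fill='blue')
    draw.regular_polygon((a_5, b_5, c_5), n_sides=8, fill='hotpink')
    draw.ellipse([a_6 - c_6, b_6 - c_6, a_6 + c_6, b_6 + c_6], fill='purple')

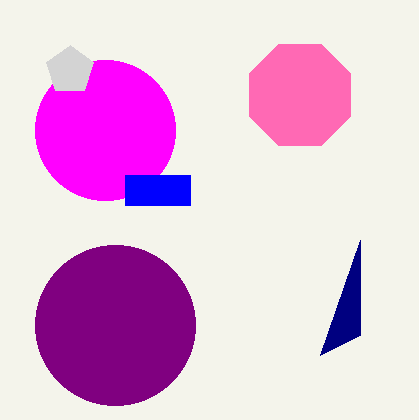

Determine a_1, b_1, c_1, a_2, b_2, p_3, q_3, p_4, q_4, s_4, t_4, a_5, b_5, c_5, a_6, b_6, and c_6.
a_1 = 105
b_1 = 130
c_1 = 70
a_2 = 70
b_2 = 70
p_3 = 360
q_3 = 335
p_4 = 125
q_4 = 175
s_4 = 190
t_4 = 205
a_5 = 300
b_5 = 95
c_5 = 55
a_6 = 115
b_6 = 325
c_6 = 80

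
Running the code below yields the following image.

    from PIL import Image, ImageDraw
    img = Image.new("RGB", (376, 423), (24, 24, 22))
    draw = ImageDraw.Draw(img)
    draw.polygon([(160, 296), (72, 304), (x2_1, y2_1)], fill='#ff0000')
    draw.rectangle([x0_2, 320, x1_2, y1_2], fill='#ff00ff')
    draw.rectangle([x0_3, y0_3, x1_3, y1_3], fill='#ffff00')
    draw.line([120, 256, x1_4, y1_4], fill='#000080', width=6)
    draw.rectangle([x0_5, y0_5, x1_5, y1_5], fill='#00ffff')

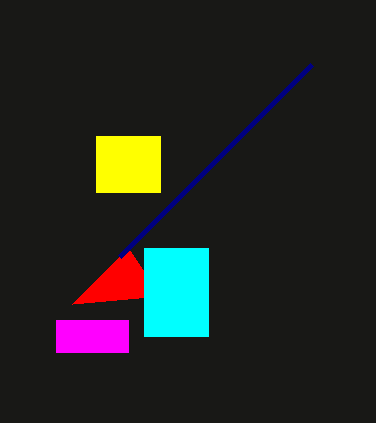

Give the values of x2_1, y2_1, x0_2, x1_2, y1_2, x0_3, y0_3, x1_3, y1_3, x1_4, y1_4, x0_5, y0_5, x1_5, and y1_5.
x2_1 = 128, y2_1 = 248, x0_2 = 56, x1_2 = 128, y1_2 = 352, x0_3 = 96, y0_3 = 136, x1_3 = 160, y1_3 = 192, x1_4 = 312, y1_4 = 64, x0_5 = 144, y0_5 = 248, x1_5 = 208, y1_5 = 336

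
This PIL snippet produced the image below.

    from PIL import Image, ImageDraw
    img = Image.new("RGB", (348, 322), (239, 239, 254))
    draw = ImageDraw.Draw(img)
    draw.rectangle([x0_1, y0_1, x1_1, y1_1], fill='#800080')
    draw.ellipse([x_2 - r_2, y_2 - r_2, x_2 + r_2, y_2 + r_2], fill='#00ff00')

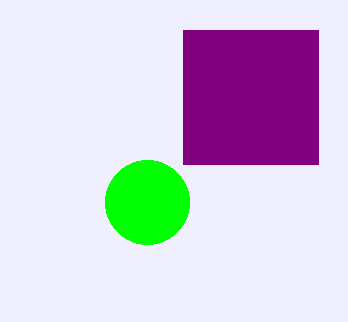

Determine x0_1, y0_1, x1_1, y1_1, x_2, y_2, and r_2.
x0_1 = 183, y0_1 = 30, x1_1 = 318, y1_1 = 164, x_2 = 147, y_2 = 202, r_2 = 42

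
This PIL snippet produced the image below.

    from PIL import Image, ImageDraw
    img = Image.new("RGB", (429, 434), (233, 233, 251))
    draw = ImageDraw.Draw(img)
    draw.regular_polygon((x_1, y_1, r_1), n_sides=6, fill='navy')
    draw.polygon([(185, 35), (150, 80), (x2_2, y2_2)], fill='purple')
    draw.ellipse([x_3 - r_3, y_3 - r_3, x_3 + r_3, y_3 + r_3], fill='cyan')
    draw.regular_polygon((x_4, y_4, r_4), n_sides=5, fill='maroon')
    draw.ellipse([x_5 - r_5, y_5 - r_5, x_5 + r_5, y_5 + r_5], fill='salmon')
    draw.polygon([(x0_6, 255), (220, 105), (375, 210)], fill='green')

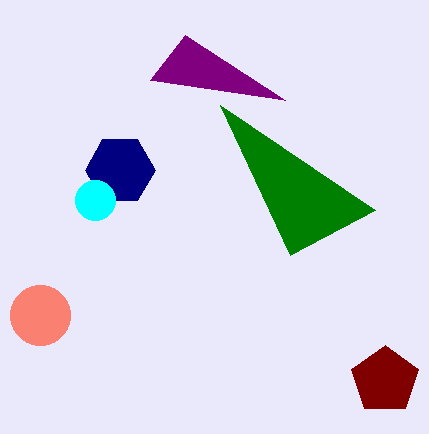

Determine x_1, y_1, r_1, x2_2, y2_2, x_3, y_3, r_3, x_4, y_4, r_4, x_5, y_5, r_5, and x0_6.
x_1 = 120, y_1 = 170, r_1 = 35, x2_2 = 285, y2_2 = 100, x_3 = 95, y_3 = 200, r_3 = 20, x_4 = 385, y_4 = 380, r_4 = 35, x_5 = 40, y_5 = 315, r_5 = 30, x0_6 = 290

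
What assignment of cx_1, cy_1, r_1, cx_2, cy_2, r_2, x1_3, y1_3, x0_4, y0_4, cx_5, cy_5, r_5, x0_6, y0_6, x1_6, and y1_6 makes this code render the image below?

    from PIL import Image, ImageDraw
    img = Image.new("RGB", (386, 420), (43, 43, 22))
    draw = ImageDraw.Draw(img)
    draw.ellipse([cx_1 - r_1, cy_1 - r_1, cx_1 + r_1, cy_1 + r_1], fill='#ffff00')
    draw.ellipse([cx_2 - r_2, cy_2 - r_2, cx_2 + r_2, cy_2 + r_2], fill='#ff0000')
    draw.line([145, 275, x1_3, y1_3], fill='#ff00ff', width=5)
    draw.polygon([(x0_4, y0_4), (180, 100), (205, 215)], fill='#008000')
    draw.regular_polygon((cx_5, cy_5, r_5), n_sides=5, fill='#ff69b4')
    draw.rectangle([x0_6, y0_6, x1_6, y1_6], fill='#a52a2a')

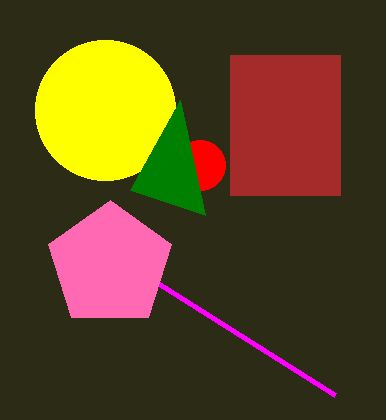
cx_1 = 105
cy_1 = 110
r_1 = 70
cx_2 = 200
cy_2 = 165
r_2 = 25
x1_3 = 335
y1_3 = 395
x0_4 = 130
y0_4 = 190
cx_5 = 110
cy_5 = 265
r_5 = 65
x0_6 = 230
y0_6 = 55
x1_6 = 340
y1_6 = 195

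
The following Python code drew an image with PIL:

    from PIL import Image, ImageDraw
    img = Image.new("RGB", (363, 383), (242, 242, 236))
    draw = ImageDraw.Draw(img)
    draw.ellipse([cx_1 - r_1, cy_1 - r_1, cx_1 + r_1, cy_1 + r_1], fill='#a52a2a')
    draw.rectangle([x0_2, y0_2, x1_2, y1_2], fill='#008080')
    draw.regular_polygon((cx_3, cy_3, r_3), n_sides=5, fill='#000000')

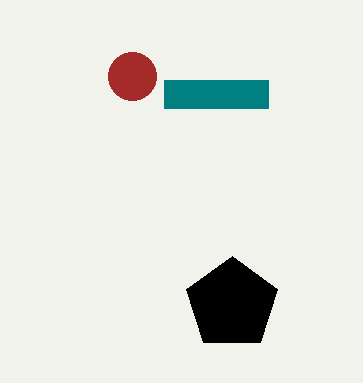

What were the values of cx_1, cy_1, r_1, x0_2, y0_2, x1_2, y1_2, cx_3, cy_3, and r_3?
cx_1 = 132
cy_1 = 76
r_1 = 24
x0_2 = 164
y0_2 = 80
x1_2 = 268
y1_2 = 108
cx_3 = 232
cy_3 = 304
r_3 = 48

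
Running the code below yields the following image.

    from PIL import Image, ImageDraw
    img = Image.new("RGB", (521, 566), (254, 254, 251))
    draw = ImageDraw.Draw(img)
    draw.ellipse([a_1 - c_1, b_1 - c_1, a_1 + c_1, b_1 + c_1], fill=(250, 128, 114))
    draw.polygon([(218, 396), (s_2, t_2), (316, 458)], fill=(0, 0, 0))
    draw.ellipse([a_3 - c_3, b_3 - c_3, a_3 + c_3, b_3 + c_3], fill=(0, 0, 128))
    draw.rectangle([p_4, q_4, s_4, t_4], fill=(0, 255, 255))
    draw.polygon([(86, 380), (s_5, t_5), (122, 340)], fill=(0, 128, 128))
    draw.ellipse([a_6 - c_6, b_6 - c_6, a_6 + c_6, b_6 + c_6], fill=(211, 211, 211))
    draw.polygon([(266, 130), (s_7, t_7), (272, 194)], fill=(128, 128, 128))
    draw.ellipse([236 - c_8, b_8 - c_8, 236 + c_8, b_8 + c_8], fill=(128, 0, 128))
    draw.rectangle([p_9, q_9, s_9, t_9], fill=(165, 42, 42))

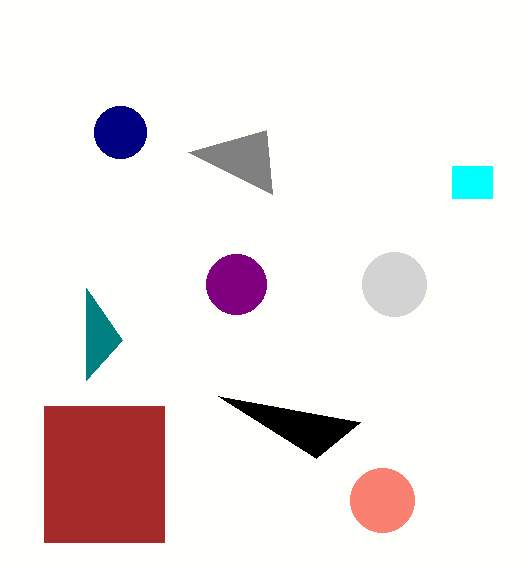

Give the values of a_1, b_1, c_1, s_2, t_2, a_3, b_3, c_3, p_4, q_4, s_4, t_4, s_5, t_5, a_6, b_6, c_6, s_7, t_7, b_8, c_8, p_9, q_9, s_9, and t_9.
a_1 = 382
b_1 = 500
c_1 = 32
s_2 = 360
t_2 = 422
a_3 = 120
b_3 = 132
c_3 = 26
p_4 = 452
q_4 = 166
s_4 = 492
t_4 = 198
s_5 = 86
t_5 = 288
a_6 = 394
b_6 = 284
c_6 = 32
s_7 = 188
t_7 = 152
b_8 = 284
c_8 = 30
p_9 = 44
q_9 = 406
s_9 = 164
t_9 = 542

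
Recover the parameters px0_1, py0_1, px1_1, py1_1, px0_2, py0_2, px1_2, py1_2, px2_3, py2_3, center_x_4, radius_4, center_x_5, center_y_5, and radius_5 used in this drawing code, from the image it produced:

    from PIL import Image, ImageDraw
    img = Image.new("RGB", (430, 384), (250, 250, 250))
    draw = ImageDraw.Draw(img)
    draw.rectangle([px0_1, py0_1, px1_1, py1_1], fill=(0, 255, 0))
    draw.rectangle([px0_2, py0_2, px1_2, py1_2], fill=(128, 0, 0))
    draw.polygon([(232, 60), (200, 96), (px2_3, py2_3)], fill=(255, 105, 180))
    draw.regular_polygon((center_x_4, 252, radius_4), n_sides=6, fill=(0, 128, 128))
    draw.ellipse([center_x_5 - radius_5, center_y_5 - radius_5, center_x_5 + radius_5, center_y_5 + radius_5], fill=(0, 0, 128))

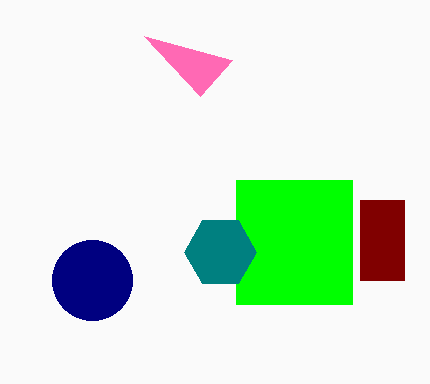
px0_1 = 236
py0_1 = 180
px1_1 = 352
py1_1 = 304
px0_2 = 360
py0_2 = 200
px1_2 = 404
py1_2 = 280
px2_3 = 144
py2_3 = 36
center_x_4 = 220
radius_4 = 36
center_x_5 = 92
center_y_5 = 280
radius_5 = 40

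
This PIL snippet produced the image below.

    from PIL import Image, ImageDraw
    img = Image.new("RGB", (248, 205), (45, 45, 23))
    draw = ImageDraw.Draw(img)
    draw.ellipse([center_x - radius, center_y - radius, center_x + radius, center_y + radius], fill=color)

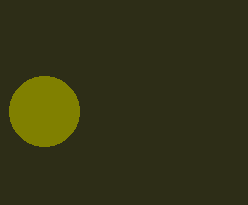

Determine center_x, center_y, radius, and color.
center_x = 44, center_y = 111, radius = 35, color = 'olive'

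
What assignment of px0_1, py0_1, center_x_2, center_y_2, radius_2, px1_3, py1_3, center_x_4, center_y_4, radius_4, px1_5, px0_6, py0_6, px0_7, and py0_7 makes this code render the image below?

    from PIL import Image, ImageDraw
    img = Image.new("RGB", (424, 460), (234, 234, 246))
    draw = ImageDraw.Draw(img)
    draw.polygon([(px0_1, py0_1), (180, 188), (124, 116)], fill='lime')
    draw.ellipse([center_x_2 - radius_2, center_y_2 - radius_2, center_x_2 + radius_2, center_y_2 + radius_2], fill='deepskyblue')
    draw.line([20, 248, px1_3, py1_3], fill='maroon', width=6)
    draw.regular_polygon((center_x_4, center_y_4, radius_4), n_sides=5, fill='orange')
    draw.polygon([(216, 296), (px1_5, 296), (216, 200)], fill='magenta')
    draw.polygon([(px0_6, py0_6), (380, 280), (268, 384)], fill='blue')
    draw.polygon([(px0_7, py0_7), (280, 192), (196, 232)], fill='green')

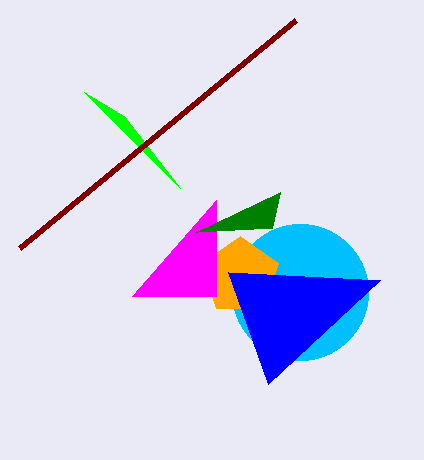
px0_1 = 84; py0_1 = 92; center_x_2 = 300; center_y_2 = 292; radius_2 = 68; px1_3 = 296; py1_3 = 20; center_x_4 = 240; center_y_4 = 276; radius_4 = 40; px1_5 = 132; px0_6 = 228; py0_6 = 272; px0_7 = 272; py0_7 = 228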